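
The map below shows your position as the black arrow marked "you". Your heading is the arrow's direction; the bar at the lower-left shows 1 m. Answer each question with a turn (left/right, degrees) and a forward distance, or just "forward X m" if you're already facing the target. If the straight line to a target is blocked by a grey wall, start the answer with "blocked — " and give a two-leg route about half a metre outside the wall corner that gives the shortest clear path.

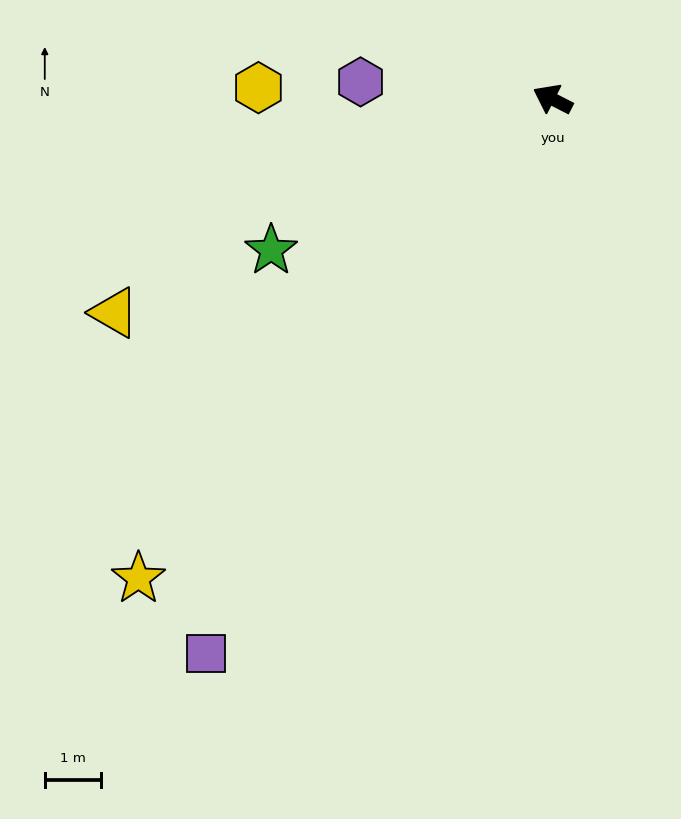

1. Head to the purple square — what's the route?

turn left 85°, forward 11.5 m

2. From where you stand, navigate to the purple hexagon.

turn left 22°, forward 3.4 m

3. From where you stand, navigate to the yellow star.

turn left 76°, forward 11.2 m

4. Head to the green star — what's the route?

turn left 55°, forward 5.6 m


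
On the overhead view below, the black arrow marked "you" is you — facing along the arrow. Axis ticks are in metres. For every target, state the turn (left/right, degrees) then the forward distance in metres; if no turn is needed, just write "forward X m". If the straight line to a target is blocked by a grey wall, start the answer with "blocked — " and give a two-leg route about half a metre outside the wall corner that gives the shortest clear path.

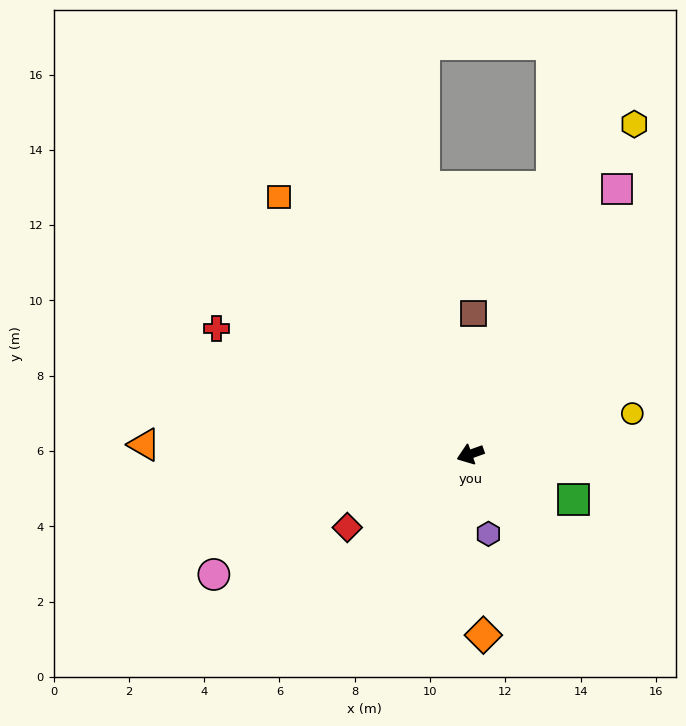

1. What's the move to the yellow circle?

turn left 174°, forward 4.4 m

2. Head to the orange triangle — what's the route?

turn right 21°, forward 8.7 m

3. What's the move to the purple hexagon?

turn left 83°, forward 2.2 m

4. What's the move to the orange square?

turn right 73°, forward 8.5 m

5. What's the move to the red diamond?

turn left 11°, forward 3.8 m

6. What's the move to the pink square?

turn right 139°, forward 8.0 m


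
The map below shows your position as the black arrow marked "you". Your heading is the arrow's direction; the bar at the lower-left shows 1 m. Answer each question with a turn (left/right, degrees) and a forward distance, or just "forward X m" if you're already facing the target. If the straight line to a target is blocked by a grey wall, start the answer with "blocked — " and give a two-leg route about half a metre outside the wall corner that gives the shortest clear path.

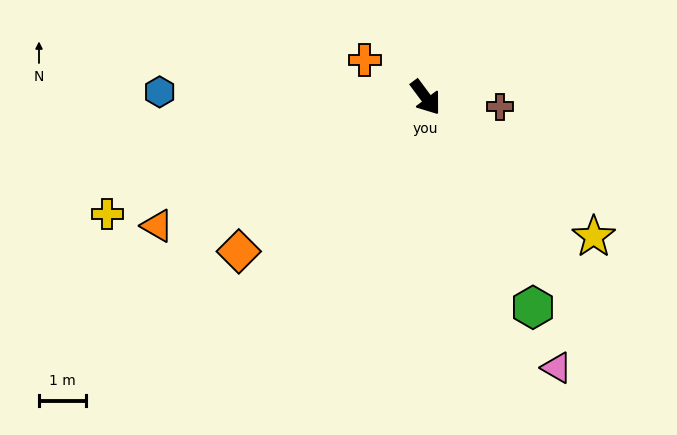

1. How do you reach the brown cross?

turn left 46°, forward 1.6 m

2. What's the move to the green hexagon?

turn right 10°, forward 5.1 m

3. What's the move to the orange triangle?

turn right 101°, forward 6.4 m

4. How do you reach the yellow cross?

turn right 107°, forward 7.3 m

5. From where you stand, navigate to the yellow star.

turn left 14°, forward 4.7 m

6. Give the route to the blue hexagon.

turn right 128°, forward 5.7 m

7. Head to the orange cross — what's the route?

turn right 158°, forward 1.5 m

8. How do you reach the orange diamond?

turn right 87°, forward 5.2 m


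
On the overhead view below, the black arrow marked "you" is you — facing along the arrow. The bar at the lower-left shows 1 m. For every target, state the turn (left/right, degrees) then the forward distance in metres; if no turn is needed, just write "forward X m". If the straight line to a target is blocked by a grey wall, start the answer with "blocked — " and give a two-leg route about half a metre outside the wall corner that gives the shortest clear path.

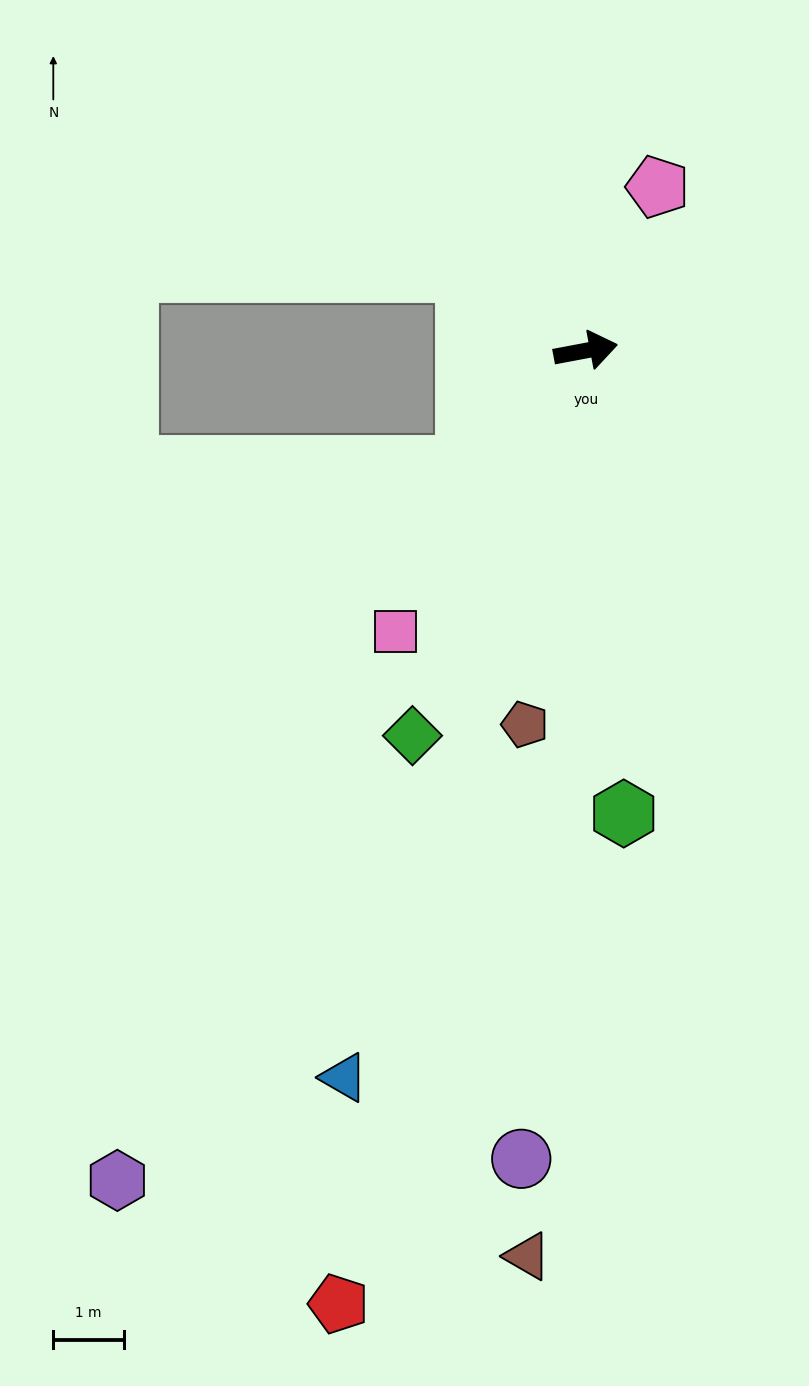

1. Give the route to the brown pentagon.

turn right 110°, forward 5.4 m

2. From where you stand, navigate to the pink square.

turn right 135°, forward 4.8 m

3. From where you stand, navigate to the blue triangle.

turn right 119°, forward 10.8 m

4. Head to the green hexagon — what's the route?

turn right 96°, forward 6.6 m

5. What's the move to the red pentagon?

turn right 115°, forward 13.9 m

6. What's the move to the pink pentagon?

turn left 56°, forward 2.5 m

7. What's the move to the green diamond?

turn right 125°, forward 6.0 m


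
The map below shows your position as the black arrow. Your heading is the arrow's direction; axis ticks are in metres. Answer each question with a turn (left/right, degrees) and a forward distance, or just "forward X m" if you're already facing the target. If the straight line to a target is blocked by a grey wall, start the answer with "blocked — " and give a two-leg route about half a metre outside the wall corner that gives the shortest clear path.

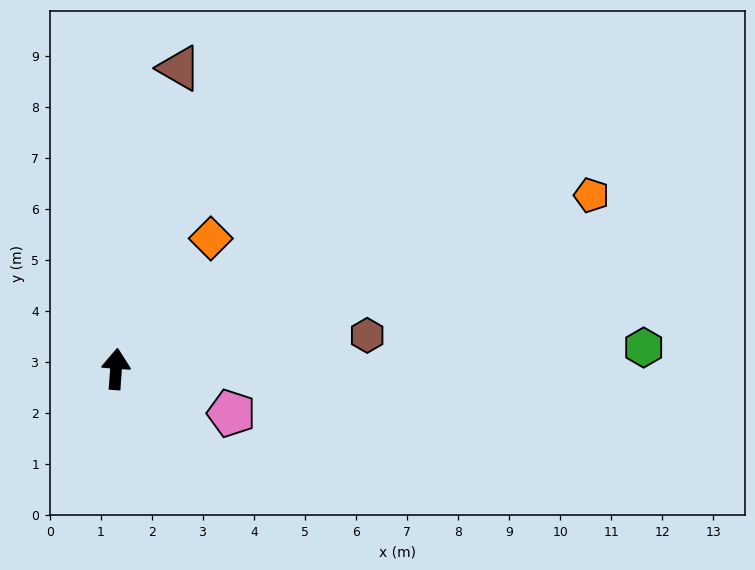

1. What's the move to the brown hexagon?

turn right 78°, forward 5.0 m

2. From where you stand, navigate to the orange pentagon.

turn right 66°, forward 9.9 m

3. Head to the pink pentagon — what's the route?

turn right 107°, forward 2.4 m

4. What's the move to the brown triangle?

turn right 8°, forward 6.0 m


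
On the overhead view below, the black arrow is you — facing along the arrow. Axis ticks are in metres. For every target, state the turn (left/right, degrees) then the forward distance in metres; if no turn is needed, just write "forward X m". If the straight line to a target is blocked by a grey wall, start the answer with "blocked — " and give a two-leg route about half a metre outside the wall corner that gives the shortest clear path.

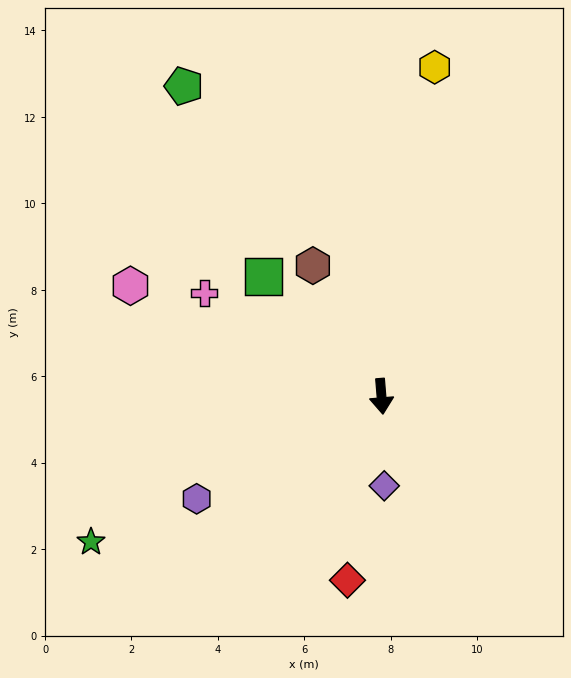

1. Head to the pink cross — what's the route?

turn right 125°, forward 4.7 m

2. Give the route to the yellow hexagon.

turn left 166°, forward 7.7 m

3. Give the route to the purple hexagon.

turn right 66°, forward 4.9 m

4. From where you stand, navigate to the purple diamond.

turn right 3°, forward 2.1 m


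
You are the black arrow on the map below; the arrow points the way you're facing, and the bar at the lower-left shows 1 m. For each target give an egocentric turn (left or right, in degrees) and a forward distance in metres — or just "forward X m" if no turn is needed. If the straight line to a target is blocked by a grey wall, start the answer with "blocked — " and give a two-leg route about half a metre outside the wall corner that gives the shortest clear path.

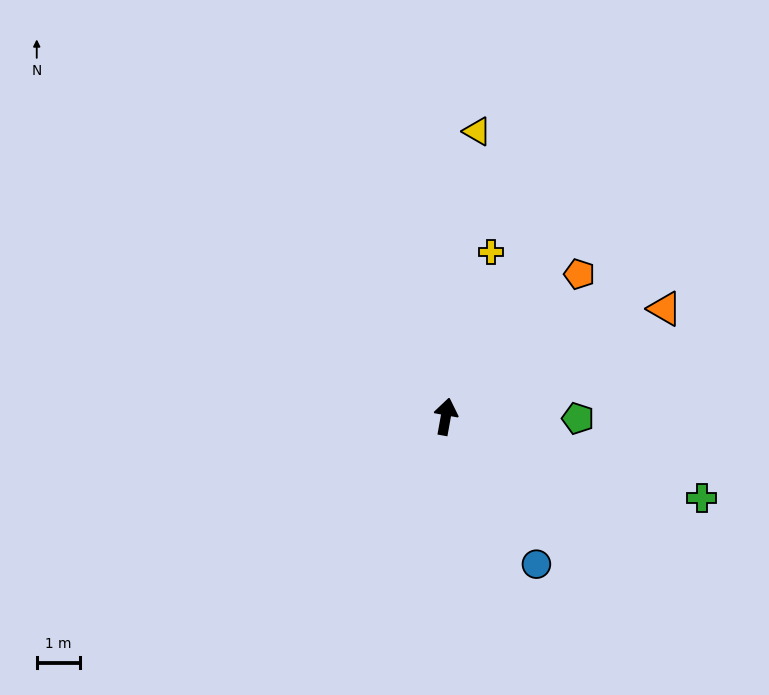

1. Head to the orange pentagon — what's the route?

turn right 33°, forward 4.5 m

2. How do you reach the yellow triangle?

turn left 4°, forward 6.7 m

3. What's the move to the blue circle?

turn right 138°, forward 4.0 m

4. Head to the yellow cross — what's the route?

turn right 5°, forward 4.0 m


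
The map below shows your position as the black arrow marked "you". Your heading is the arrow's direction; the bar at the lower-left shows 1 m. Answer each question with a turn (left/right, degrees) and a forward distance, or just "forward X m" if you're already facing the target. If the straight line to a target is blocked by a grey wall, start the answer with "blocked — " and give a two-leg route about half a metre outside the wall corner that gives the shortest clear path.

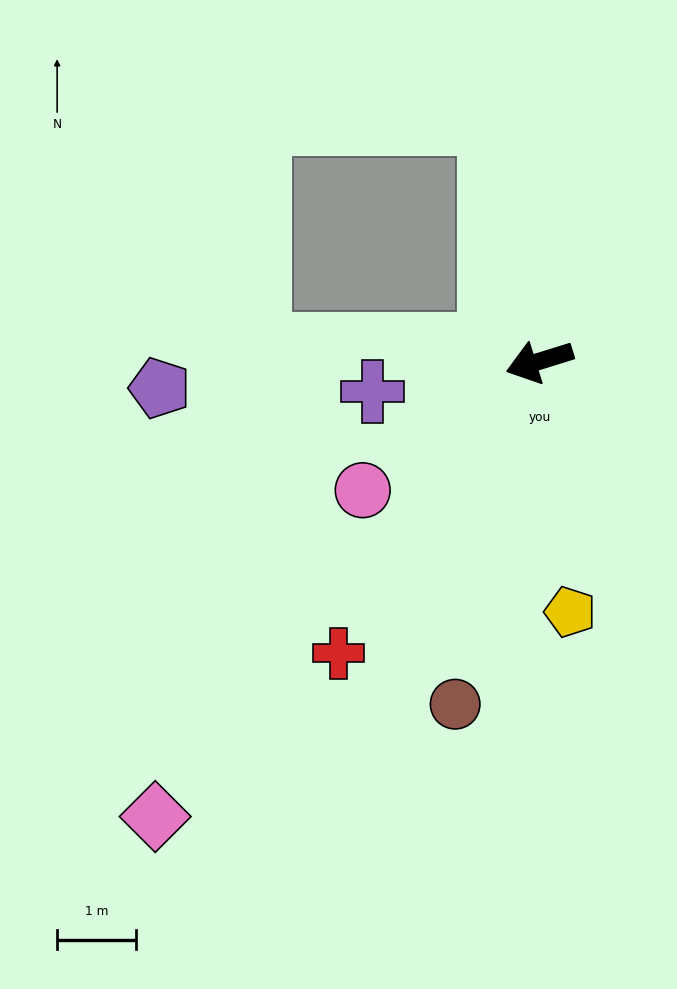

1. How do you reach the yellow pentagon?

turn left 80°, forward 3.2 m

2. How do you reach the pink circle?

turn left 19°, forward 2.8 m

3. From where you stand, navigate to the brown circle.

turn left 59°, forward 4.5 m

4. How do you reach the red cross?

turn left 38°, forward 4.5 m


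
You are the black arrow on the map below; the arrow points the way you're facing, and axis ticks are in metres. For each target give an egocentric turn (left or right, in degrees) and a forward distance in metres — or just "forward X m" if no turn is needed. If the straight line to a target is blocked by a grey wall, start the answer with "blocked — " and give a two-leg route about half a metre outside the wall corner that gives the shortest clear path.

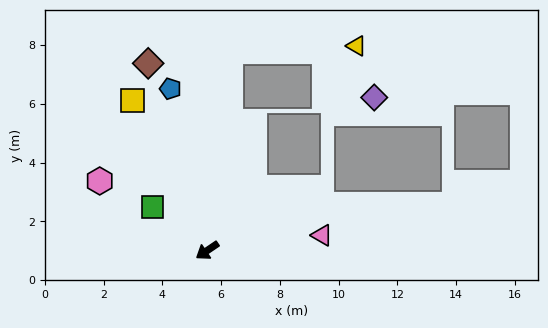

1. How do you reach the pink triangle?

turn left 153°, forward 3.9 m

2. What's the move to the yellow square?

turn right 98°, forward 5.7 m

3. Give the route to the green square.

turn right 73°, forward 2.4 m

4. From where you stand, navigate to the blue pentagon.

turn right 111°, forward 5.6 m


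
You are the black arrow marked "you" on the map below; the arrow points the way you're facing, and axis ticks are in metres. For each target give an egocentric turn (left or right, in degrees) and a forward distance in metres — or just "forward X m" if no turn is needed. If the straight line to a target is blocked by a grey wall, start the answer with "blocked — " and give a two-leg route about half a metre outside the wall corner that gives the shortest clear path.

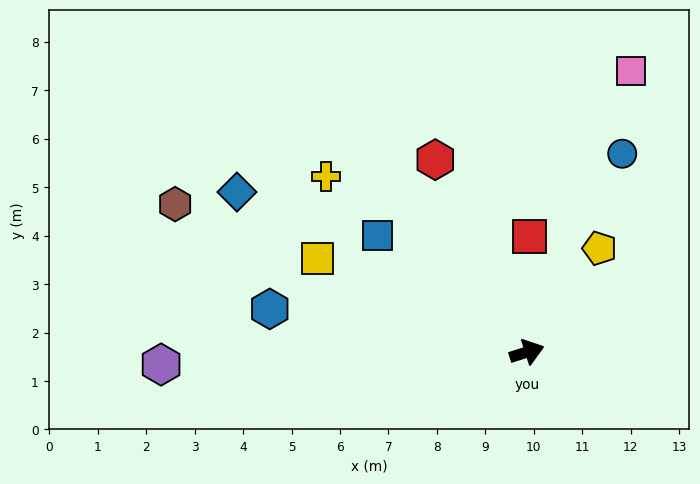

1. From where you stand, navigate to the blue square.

turn left 124°, forward 3.9 m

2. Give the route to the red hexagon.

turn left 98°, forward 4.4 m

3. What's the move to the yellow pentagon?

turn left 37°, forward 2.6 m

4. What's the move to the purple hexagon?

turn left 164°, forward 7.6 m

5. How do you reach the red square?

turn left 71°, forward 2.4 m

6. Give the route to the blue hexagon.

turn left 153°, forward 5.4 m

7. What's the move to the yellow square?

turn left 138°, forward 4.7 m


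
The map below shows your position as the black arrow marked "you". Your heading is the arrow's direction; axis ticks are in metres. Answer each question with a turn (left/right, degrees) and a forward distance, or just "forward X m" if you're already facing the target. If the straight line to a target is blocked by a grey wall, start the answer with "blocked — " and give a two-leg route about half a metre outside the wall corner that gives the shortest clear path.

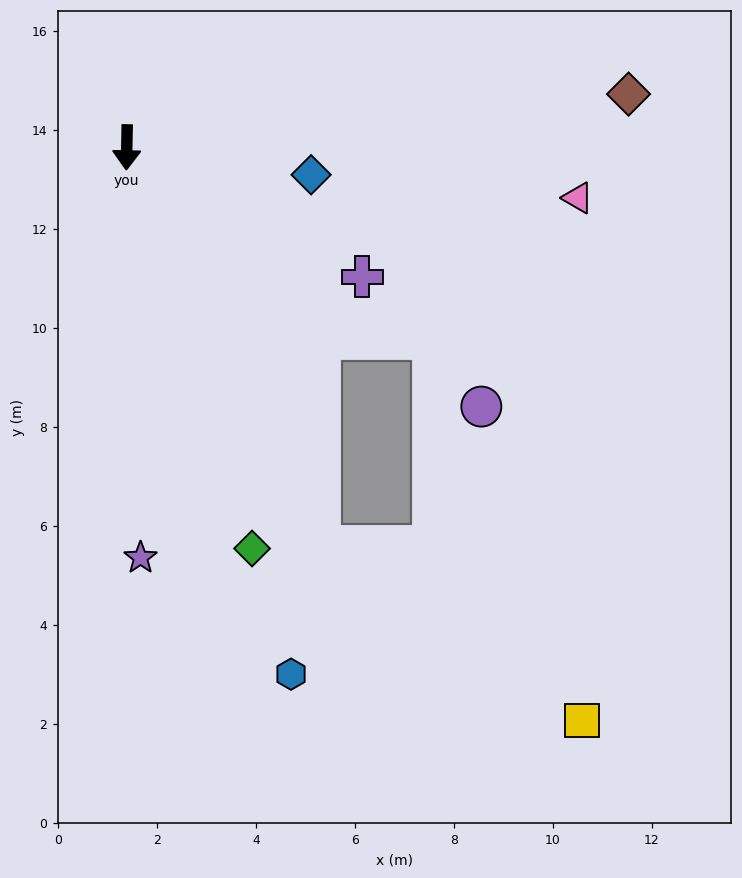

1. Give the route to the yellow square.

blocked — turn left 27°, forward 9.0 m, then turn left 31°, forward 6.4 m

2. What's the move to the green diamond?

turn left 19°, forward 8.5 m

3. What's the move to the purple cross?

turn left 62°, forward 5.4 m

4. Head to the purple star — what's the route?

turn left 3°, forward 8.3 m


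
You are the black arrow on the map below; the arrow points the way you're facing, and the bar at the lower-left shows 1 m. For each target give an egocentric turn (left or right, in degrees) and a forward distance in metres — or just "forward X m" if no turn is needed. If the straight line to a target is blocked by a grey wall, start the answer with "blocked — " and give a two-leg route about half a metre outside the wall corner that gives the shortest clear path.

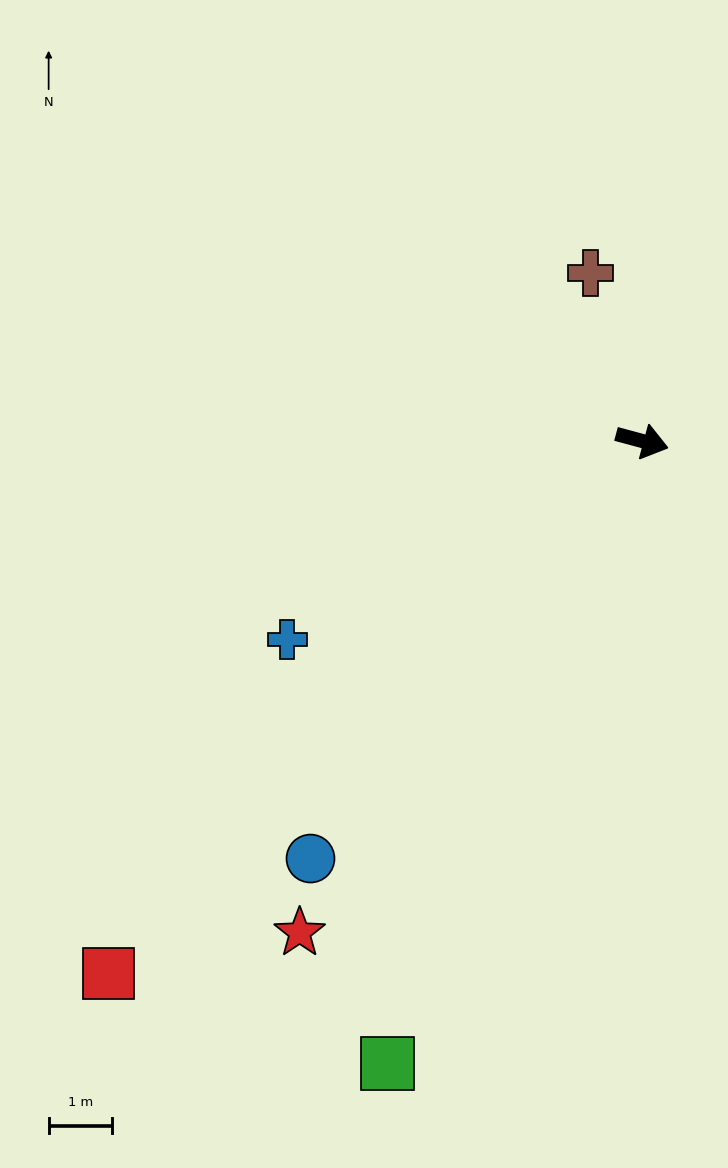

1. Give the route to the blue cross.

turn right 136°, forward 6.4 m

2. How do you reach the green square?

turn right 97°, forward 10.6 m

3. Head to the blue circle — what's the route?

turn right 113°, forward 8.4 m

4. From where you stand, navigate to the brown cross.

turn left 122°, forward 2.8 m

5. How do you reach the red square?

turn right 120°, forward 11.8 m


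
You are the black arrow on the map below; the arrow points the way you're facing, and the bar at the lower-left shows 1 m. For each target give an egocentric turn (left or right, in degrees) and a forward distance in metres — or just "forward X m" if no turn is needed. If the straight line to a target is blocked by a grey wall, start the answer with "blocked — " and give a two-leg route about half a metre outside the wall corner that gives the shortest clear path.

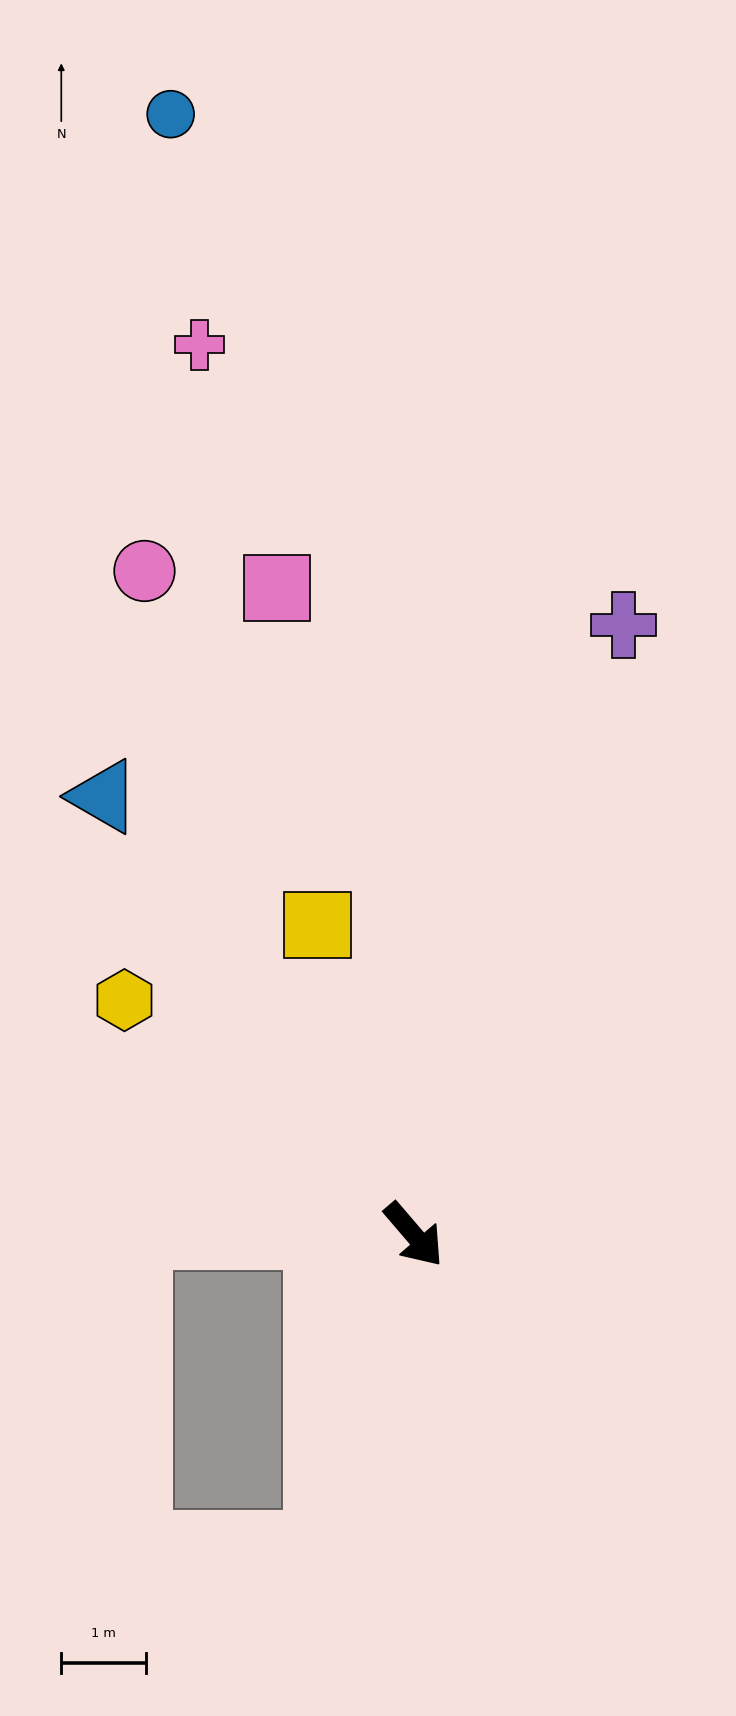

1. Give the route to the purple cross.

turn left 120°, forward 7.6 m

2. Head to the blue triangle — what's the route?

turn left 175°, forward 6.3 m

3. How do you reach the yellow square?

turn left 157°, forward 3.8 m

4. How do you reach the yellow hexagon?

turn right 170°, forward 4.4 m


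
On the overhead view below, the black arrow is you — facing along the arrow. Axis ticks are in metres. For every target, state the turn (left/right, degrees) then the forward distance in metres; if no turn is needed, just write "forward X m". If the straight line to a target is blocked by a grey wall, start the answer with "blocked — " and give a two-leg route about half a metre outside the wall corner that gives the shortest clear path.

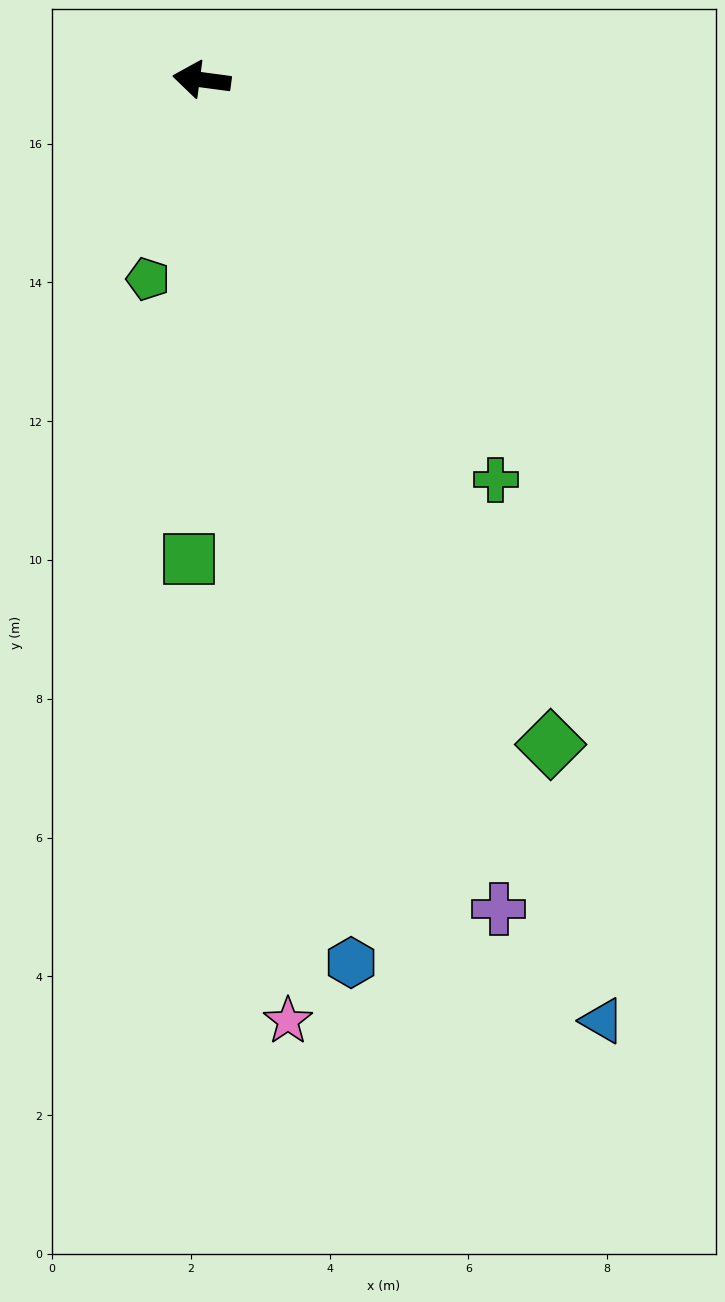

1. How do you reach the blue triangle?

turn left 121°, forward 14.7 m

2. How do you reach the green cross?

turn left 134°, forward 7.2 m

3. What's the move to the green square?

turn left 96°, forward 6.9 m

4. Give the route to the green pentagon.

turn left 83°, forward 3.0 m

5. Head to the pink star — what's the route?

turn left 103°, forward 13.6 m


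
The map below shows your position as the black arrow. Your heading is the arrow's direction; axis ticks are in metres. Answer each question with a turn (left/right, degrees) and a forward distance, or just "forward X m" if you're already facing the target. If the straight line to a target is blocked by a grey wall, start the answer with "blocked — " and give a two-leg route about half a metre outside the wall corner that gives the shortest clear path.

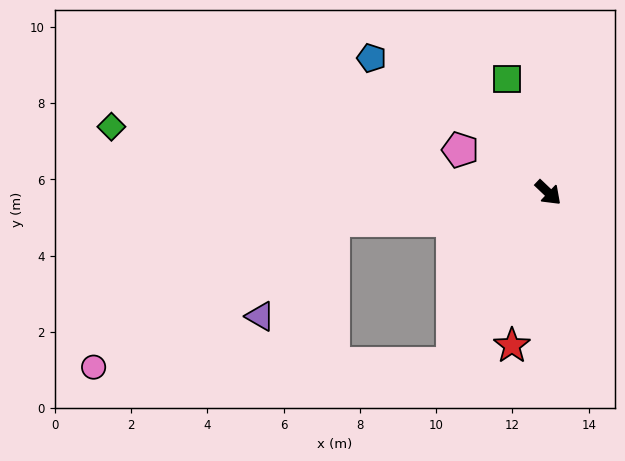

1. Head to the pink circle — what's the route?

blocked — turn right 129°, forward 5.7 m, then turn left 24°, forward 7.4 m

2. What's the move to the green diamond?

turn right 145°, forward 11.6 m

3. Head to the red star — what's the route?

turn right 60°, forward 4.1 m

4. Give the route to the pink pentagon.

turn right 162°, forward 2.6 m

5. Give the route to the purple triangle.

blocked — turn right 129°, forward 5.7 m, then turn left 45°, forward 3.2 m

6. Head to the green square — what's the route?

turn left 154°, forward 3.2 m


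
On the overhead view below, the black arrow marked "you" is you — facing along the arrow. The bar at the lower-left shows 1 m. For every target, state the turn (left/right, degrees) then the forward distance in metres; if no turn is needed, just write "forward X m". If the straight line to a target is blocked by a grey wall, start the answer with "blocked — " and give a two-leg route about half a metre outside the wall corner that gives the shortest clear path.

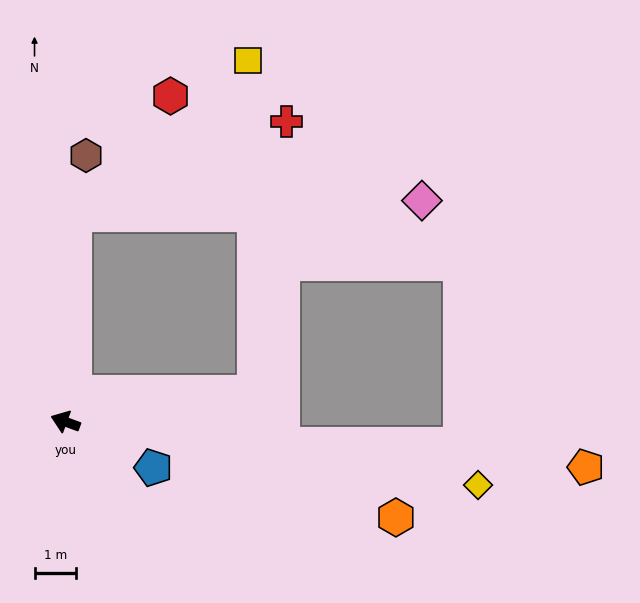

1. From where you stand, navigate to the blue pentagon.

turn left 173°, forward 2.4 m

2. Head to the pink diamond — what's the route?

blocked — turn right 72°, forward 5.0 m, then turn right 86°, forward 8.4 m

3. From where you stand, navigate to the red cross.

blocked — turn right 72°, forward 5.0 m, then turn right 64°, forward 5.6 m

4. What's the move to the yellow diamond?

turn right 168°, forward 10.0 m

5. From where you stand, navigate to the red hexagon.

blocked — turn right 72°, forward 5.0 m, then turn right 37°, forward 3.7 m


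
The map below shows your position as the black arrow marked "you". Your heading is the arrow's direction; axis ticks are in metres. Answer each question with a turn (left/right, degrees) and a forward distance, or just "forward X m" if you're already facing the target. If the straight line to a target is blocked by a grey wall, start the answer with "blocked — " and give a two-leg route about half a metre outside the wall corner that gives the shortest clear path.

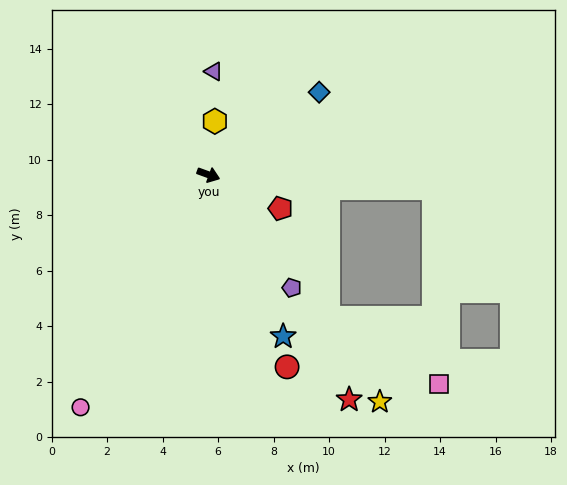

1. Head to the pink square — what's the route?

blocked — turn left 17°, forward 8.1 m, then turn right 85°, forward 7.0 m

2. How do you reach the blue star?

turn right 45°, forward 6.4 m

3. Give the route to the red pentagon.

turn right 5°, forward 2.9 m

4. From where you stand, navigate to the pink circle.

turn right 99°, forward 9.6 m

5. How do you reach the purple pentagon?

turn right 34°, forward 5.1 m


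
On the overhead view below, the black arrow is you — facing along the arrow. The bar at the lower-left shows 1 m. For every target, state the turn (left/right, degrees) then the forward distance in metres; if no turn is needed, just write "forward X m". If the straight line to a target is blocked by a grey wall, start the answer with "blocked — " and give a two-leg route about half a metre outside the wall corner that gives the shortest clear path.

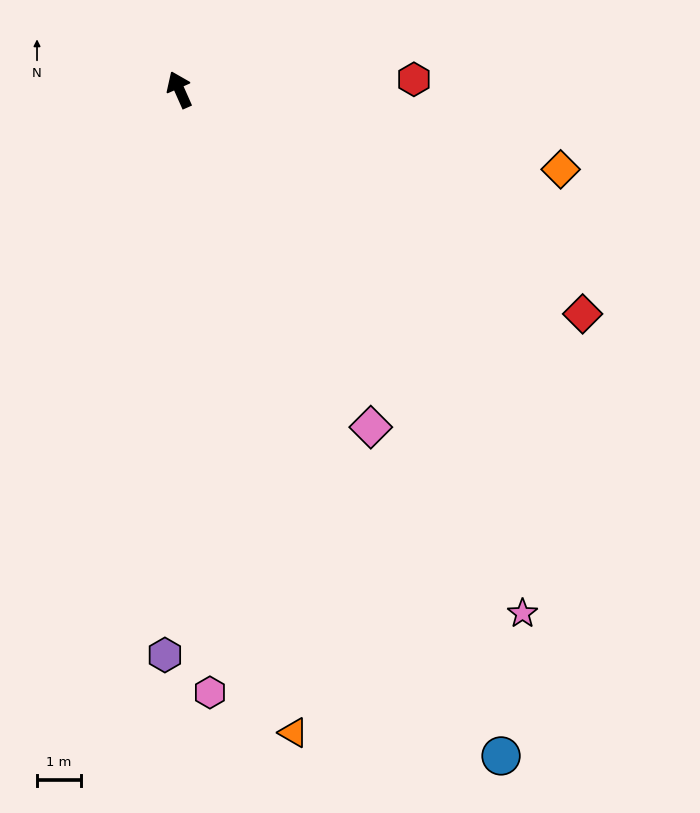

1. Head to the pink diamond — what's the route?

turn right 174°, forward 8.8 m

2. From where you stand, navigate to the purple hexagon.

turn left 155°, forward 12.8 m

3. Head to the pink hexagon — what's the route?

turn left 159°, forward 13.6 m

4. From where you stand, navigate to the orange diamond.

turn right 126°, forward 8.8 m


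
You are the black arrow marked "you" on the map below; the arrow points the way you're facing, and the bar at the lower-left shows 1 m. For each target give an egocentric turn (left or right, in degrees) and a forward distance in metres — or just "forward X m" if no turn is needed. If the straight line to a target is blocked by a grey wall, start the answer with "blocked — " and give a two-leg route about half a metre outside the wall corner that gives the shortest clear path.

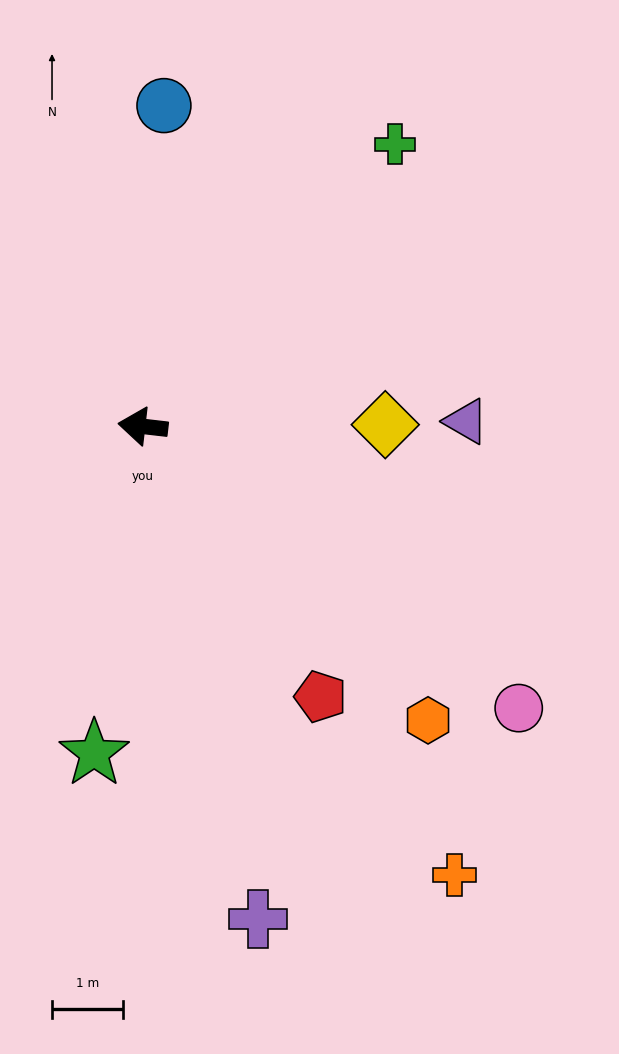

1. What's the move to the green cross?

turn right 125°, forward 5.4 m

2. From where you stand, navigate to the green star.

turn left 88°, forward 4.7 m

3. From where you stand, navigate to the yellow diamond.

turn right 173°, forward 3.4 m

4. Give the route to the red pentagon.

turn left 130°, forward 4.6 m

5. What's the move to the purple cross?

turn left 110°, forward 7.2 m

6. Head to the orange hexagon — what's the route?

turn left 141°, forward 5.8 m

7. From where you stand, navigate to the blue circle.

turn right 87°, forward 4.5 m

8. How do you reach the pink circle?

turn left 150°, forward 6.6 m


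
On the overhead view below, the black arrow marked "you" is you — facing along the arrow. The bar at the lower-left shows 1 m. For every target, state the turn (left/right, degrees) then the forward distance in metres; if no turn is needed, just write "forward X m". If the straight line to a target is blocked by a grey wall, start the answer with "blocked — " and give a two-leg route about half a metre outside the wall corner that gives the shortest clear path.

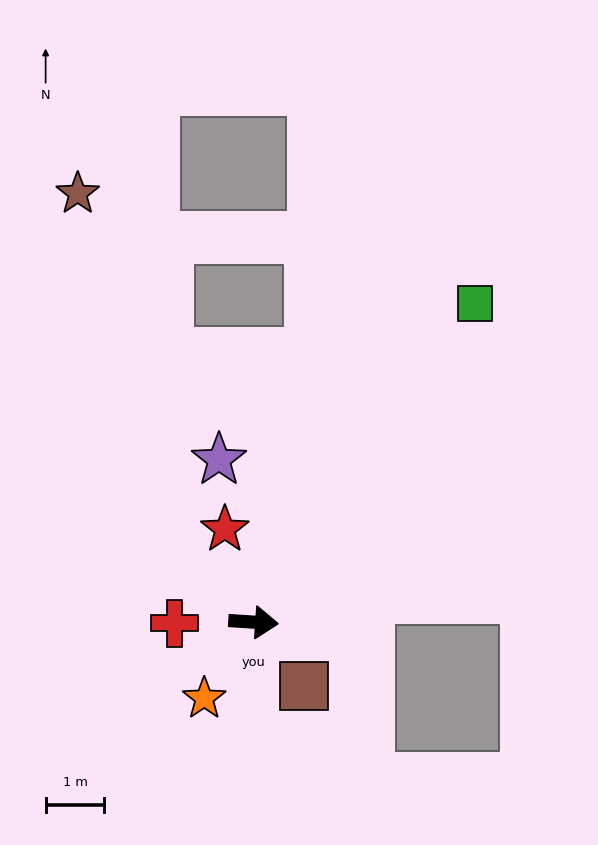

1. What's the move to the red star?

turn left 111°, forward 1.7 m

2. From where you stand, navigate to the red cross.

turn right 175°, forward 1.3 m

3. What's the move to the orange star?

turn right 119°, forward 1.5 m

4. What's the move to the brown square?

turn right 48°, forward 1.4 m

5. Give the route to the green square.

turn left 59°, forward 6.6 m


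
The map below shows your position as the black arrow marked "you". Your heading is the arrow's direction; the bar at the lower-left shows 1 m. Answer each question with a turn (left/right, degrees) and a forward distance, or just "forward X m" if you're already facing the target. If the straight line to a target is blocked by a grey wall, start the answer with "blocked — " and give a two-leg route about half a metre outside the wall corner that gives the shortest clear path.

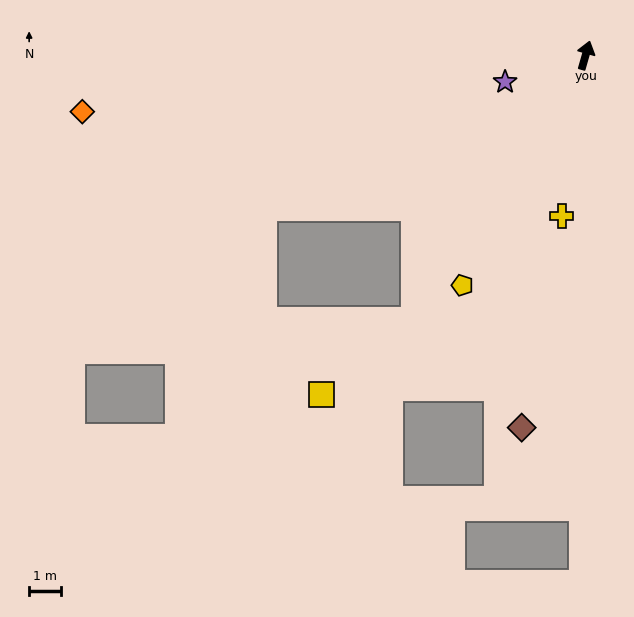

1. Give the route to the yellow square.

blocked — turn left 163°, forward 9.9 m, then turn right 19°, forward 3.7 m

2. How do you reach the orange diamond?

turn left 112°, forward 15.9 m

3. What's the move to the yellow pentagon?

turn left 168°, forward 8.2 m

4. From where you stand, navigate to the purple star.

turn left 124°, forward 2.7 m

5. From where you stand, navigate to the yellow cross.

turn right 172°, forward 5.1 m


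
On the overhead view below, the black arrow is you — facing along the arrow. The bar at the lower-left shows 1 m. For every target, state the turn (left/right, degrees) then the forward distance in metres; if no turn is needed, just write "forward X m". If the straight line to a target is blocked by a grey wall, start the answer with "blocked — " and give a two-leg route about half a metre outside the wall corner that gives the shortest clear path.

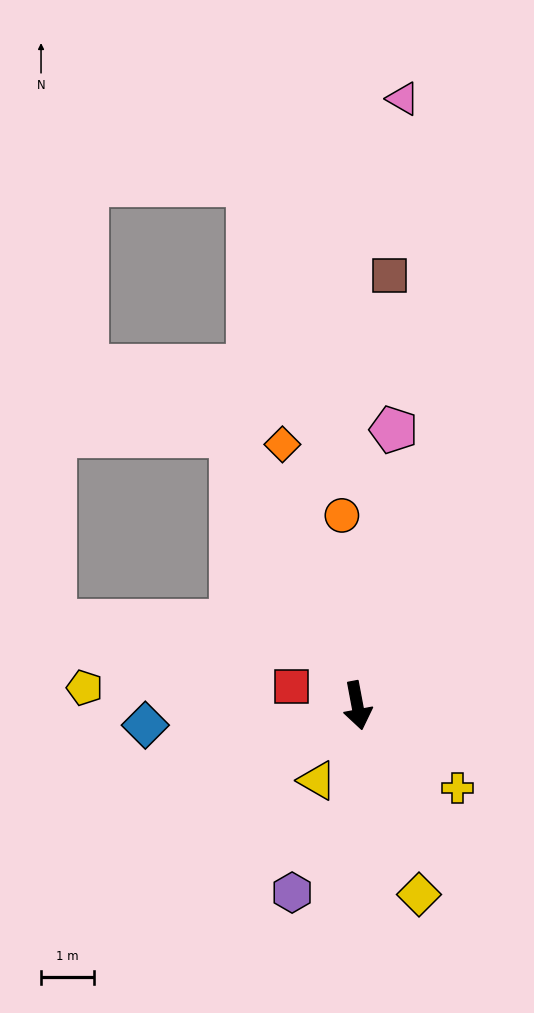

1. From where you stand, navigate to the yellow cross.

turn left 40°, forward 2.5 m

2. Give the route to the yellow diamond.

turn left 7°, forward 3.8 m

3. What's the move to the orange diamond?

turn right 175°, forward 5.1 m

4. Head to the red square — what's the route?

turn right 117°, forward 1.3 m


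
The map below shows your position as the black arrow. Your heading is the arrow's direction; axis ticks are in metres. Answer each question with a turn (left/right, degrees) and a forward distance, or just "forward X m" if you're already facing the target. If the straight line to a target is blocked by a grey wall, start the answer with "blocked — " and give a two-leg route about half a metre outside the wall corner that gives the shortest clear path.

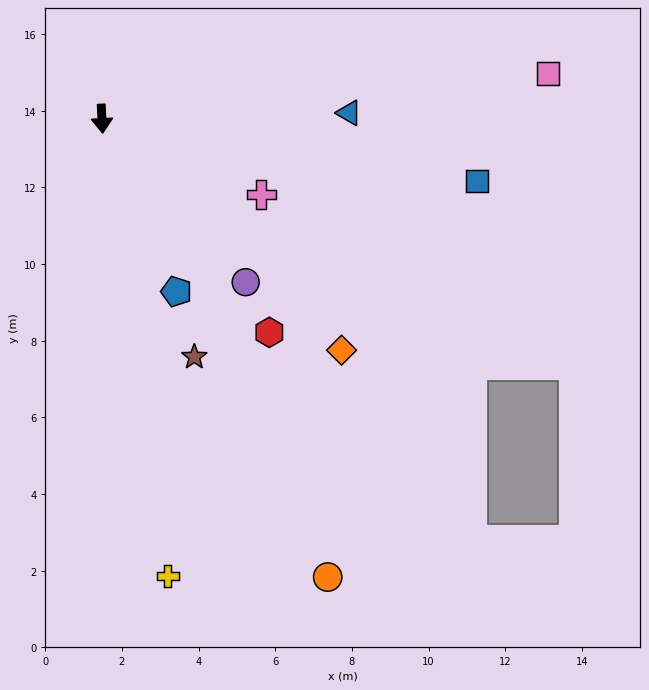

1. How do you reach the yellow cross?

turn left 5°, forward 12.1 m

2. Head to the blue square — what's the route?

turn left 78°, forward 9.9 m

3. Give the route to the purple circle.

turn left 38°, forward 5.7 m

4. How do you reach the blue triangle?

turn left 88°, forward 6.5 m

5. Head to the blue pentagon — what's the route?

turn left 20°, forward 4.9 m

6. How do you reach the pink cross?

turn left 62°, forward 4.6 m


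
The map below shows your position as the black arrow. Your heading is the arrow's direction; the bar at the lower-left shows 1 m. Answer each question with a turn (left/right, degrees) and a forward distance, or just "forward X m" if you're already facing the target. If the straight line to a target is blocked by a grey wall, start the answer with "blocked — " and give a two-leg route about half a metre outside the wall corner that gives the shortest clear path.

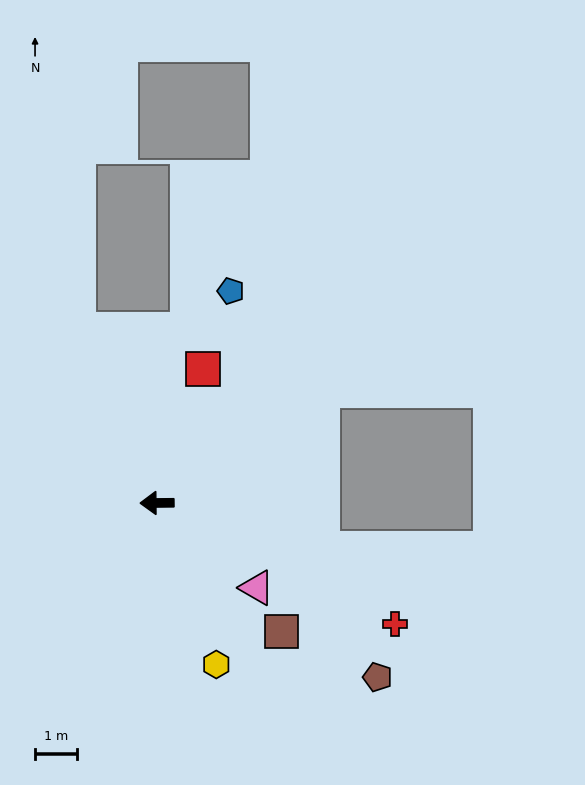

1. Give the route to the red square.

turn right 109°, forward 3.4 m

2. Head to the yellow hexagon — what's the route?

turn left 110°, forward 4.1 m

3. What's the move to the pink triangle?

turn left 139°, forward 3.1 m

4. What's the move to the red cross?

turn left 152°, forward 6.4 m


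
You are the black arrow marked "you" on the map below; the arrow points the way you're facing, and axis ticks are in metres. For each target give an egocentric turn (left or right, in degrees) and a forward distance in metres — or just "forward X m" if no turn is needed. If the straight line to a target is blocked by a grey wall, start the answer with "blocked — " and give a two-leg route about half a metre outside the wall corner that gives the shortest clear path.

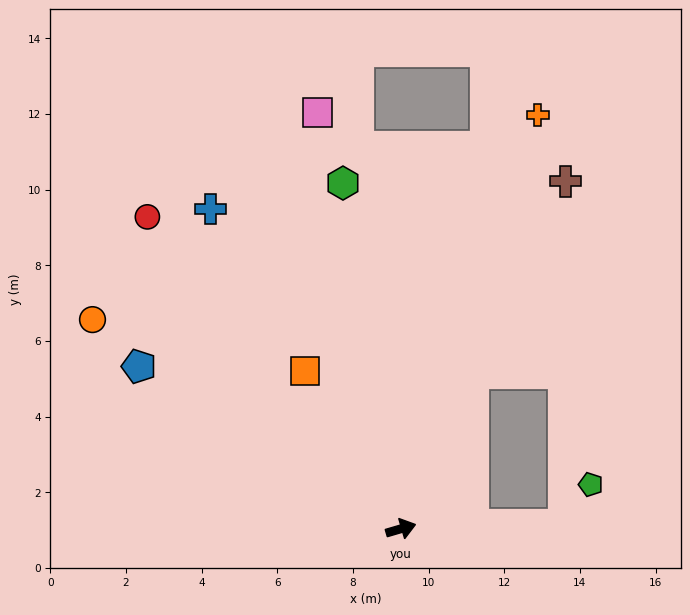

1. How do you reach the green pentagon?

blocked — turn right 15°, forward 4.3 m, then turn left 55°, forward 1.3 m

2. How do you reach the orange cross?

turn left 55°, forward 11.5 m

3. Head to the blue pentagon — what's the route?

turn left 132°, forward 8.1 m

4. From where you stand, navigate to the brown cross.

turn left 48°, forward 10.2 m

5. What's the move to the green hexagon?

turn left 83°, forward 9.3 m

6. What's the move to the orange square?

turn left 105°, forward 4.9 m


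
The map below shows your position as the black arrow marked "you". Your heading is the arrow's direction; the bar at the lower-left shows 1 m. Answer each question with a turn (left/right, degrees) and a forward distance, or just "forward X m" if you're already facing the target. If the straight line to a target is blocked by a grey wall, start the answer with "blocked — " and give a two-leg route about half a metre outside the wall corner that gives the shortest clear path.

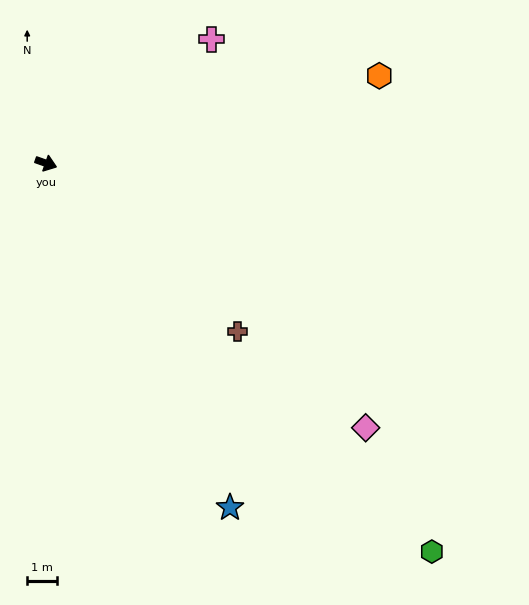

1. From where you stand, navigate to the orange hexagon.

turn left 34°, forward 11.4 m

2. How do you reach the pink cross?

turn left 56°, forward 6.9 m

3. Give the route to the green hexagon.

turn right 26°, forward 18.1 m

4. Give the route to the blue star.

turn right 42°, forward 12.9 m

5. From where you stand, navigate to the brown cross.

turn right 22°, forward 8.4 m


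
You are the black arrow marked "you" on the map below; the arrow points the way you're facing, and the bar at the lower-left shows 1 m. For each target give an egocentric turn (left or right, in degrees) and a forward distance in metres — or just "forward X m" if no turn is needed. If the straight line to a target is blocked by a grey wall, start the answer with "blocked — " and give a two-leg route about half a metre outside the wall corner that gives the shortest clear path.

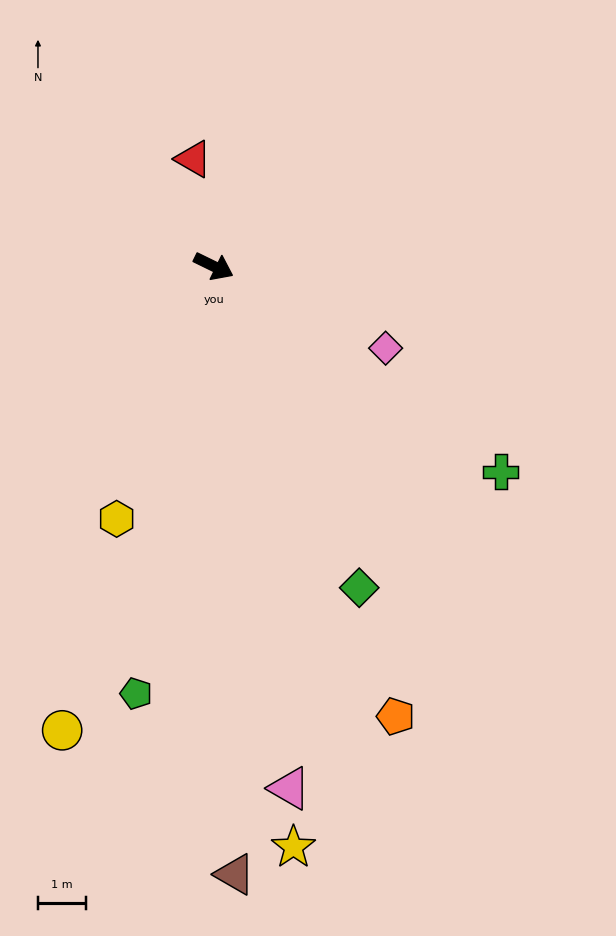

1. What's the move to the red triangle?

turn left 127°, forward 2.3 m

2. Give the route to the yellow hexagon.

turn right 85°, forward 5.6 m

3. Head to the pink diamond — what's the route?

forward 3.9 m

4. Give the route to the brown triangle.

turn right 62°, forward 12.6 m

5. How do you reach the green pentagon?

turn right 74°, forward 9.0 m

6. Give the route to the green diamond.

turn right 40°, forward 7.3 m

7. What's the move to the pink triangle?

turn right 56°, forward 10.9 m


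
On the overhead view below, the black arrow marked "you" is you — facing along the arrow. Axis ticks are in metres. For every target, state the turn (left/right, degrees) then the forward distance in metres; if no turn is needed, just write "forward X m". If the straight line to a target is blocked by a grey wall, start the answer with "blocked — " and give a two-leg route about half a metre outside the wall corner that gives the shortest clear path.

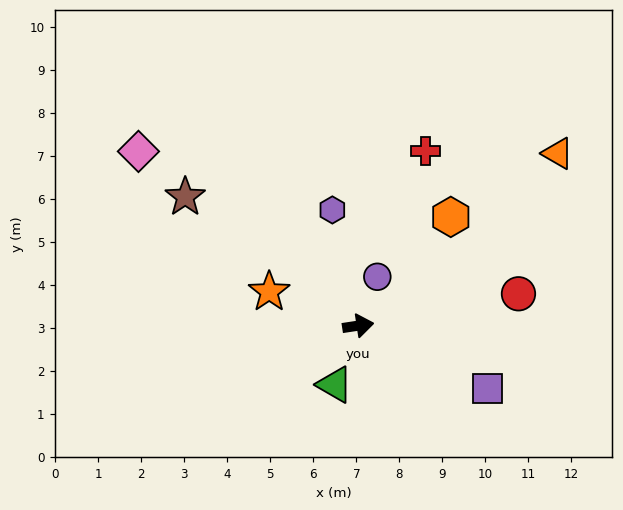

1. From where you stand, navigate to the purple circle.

turn left 60°, forward 1.2 m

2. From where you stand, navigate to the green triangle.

turn right 120°, forward 1.5 m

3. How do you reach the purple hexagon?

turn left 94°, forward 2.8 m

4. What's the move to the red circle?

turn left 3°, forward 3.8 m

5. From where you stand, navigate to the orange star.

turn left 151°, forward 2.2 m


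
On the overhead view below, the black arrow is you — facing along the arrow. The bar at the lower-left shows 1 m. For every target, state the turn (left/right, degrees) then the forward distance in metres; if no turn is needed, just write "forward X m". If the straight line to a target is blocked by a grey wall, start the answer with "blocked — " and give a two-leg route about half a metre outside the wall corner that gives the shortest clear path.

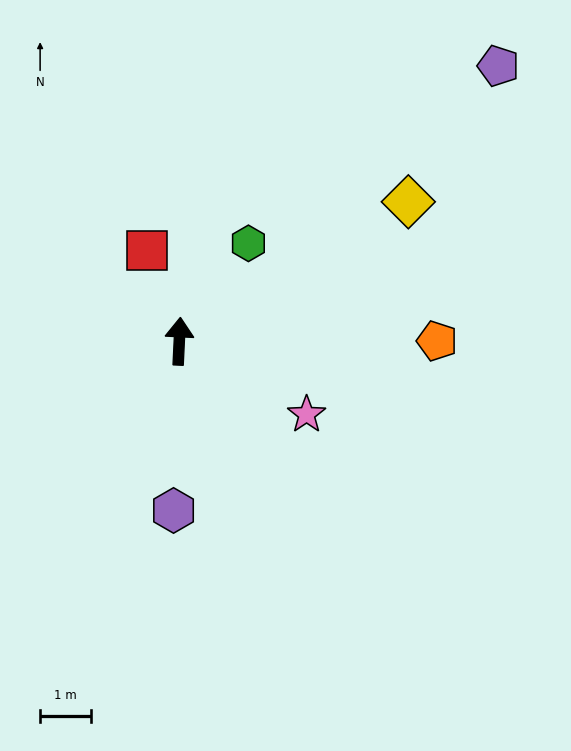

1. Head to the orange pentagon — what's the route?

turn right 87°, forward 5.0 m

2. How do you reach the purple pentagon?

turn right 46°, forward 8.2 m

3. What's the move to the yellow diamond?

turn right 56°, forward 5.2 m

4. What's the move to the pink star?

turn right 117°, forward 2.9 m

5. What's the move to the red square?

turn left 22°, forward 1.9 m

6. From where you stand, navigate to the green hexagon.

turn right 33°, forward 2.3 m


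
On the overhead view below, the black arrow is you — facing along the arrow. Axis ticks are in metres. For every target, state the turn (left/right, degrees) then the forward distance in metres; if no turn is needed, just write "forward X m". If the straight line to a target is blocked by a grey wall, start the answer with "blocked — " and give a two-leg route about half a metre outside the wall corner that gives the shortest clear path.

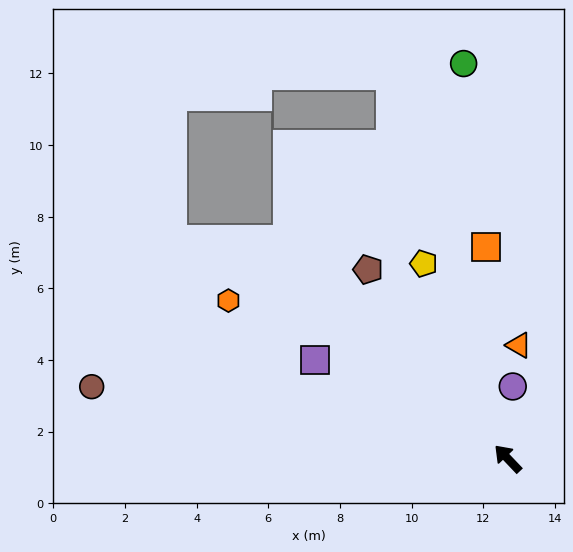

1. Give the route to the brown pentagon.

turn right 7°, forward 6.6 m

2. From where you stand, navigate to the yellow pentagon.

turn right 20°, forward 5.9 m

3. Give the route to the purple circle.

turn right 48°, forward 2.0 m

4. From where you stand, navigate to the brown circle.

turn left 37°, forward 11.8 m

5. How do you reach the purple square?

turn left 19°, forward 6.0 m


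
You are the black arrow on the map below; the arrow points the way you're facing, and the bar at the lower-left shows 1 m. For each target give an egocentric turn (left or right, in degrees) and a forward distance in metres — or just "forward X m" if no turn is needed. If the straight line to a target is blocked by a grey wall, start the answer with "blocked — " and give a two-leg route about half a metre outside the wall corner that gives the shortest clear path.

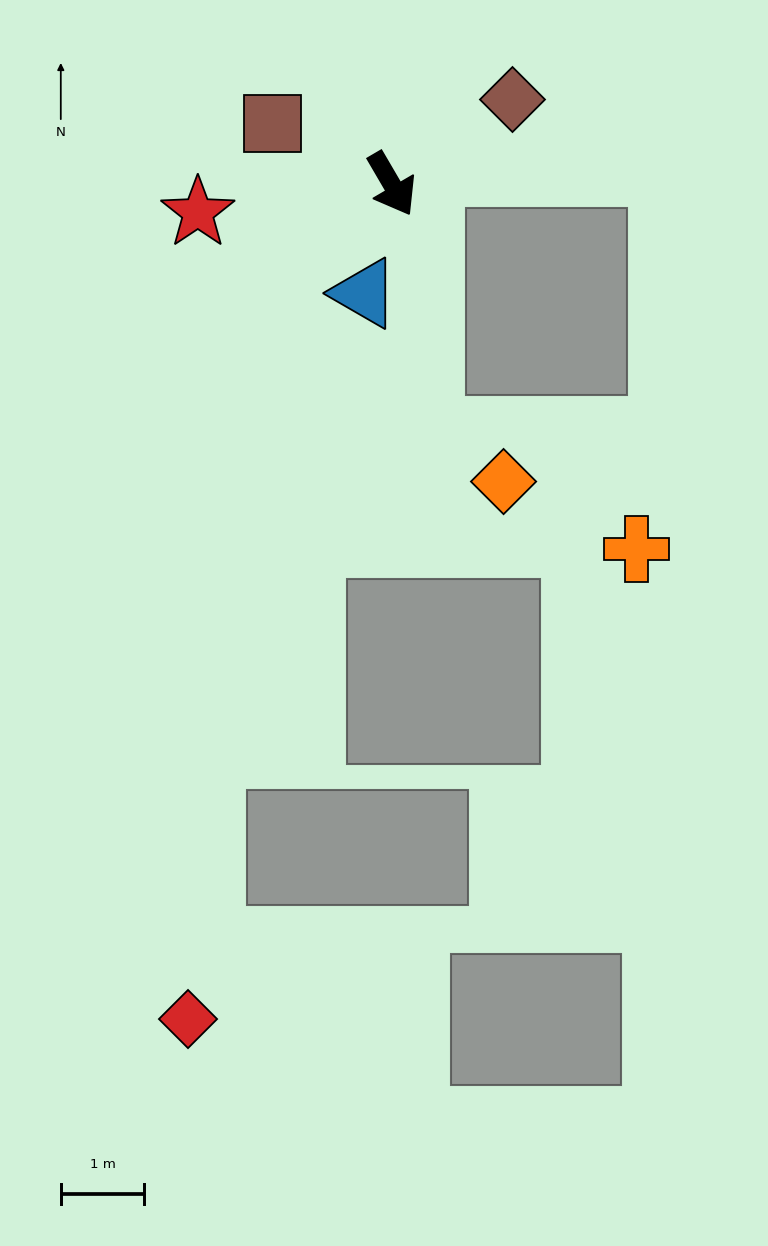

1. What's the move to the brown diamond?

turn left 95°, forward 1.8 m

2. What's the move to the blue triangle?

turn right 44°, forward 1.3 m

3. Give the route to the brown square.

turn right 147°, forward 1.6 m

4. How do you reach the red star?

turn right 112°, forward 2.3 m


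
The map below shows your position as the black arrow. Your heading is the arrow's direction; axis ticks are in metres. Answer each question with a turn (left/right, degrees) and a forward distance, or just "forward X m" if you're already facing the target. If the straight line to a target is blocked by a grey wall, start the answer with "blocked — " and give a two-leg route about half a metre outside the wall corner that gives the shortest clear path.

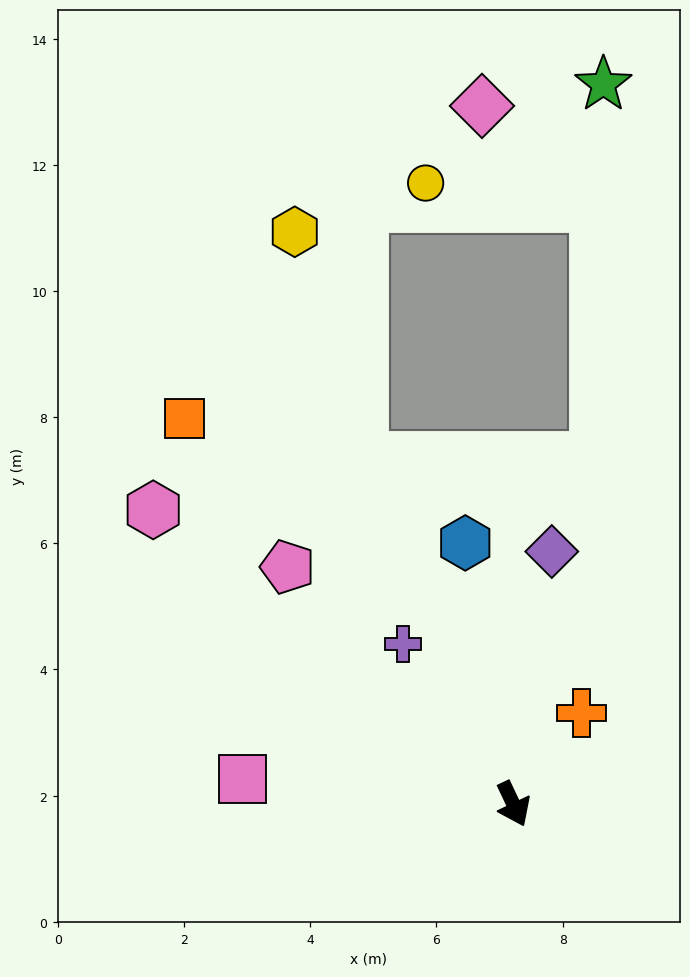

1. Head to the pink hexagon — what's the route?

turn right 155°, forward 7.4 m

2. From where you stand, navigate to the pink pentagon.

turn right 162°, forward 5.2 m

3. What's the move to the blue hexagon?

turn left 165°, forward 4.2 m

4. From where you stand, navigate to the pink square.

turn right 121°, forward 4.3 m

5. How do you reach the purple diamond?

turn left 146°, forward 4.0 m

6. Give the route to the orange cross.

turn left 118°, forward 1.8 m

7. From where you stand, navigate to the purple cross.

turn right 171°, forward 3.1 m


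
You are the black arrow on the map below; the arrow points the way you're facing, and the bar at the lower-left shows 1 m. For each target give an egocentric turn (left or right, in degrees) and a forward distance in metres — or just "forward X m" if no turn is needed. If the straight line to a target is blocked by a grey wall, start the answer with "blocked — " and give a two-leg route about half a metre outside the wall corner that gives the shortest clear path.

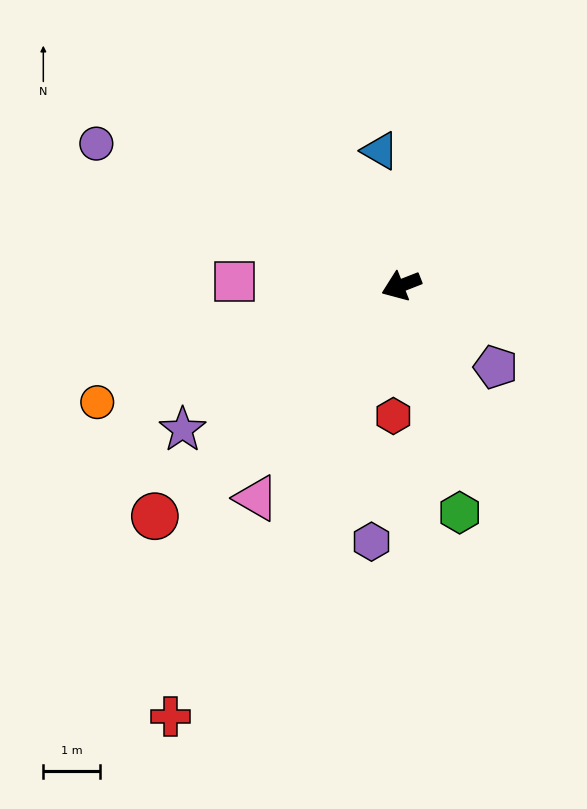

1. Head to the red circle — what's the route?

turn left 22°, forward 5.9 m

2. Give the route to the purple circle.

turn right 46°, forward 5.9 m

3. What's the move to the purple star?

turn left 12°, forward 4.6 m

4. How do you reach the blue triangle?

turn right 102°, forward 2.4 m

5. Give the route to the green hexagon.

turn left 83°, forward 4.1 m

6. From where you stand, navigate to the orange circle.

forward 5.7 m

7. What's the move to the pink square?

turn right 23°, forward 2.9 m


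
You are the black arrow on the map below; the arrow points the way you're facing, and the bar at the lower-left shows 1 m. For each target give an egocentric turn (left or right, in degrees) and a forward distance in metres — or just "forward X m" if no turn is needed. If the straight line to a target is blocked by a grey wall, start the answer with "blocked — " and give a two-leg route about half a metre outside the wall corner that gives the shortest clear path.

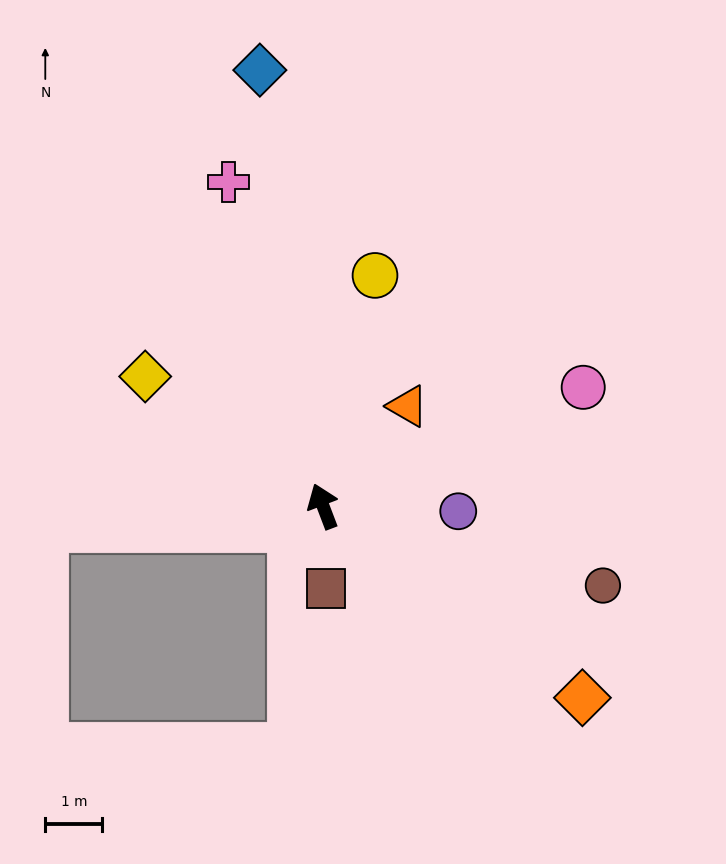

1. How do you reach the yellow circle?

turn right 34°, forward 4.1 m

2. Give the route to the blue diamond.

turn right 13°, forward 7.7 m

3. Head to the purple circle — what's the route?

turn right 113°, forward 2.4 m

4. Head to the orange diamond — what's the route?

turn right 147°, forward 5.6 m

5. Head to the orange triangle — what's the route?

turn right 61°, forward 2.3 m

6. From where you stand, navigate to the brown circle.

turn right 127°, forward 5.1 m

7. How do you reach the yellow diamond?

turn left 33°, forward 3.9 m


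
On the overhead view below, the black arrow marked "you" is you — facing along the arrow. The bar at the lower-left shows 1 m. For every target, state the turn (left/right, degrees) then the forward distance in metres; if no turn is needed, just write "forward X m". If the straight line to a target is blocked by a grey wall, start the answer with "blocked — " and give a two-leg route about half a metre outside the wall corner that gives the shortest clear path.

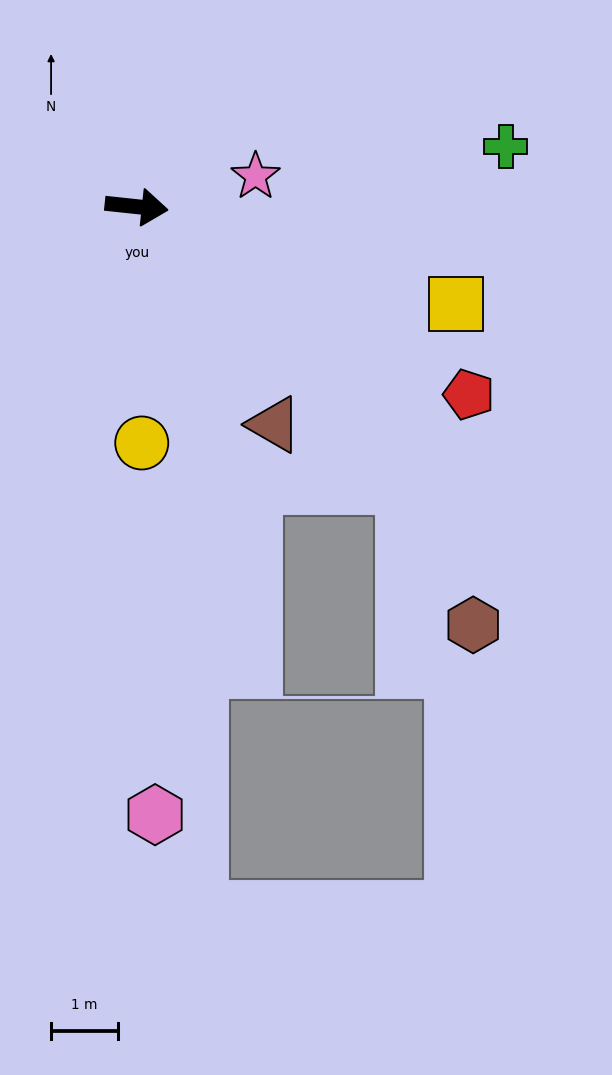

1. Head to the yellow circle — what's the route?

turn right 83°, forward 3.5 m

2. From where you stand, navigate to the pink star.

turn left 20°, forward 1.8 m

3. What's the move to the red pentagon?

turn right 23°, forward 5.7 m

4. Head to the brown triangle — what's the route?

turn right 52°, forward 3.8 m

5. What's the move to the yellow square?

turn right 11°, forward 5.0 m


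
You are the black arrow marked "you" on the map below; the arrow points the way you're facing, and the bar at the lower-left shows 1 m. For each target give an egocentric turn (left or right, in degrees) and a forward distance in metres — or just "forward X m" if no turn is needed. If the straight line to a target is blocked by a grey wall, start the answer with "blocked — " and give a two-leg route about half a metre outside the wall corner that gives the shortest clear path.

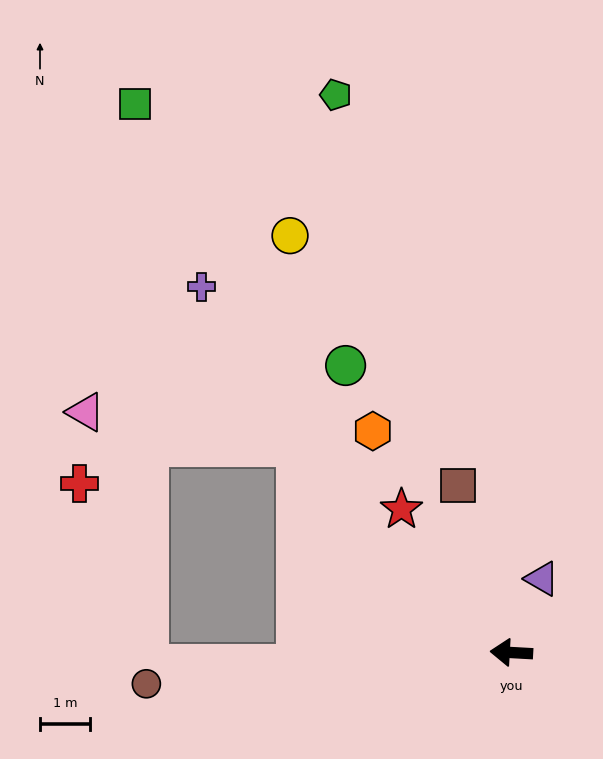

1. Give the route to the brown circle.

turn left 8°, forward 7.4 m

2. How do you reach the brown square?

turn right 69°, forward 3.5 m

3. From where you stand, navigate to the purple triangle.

turn right 109°, forward 1.6 m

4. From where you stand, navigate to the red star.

turn right 49°, forward 3.6 m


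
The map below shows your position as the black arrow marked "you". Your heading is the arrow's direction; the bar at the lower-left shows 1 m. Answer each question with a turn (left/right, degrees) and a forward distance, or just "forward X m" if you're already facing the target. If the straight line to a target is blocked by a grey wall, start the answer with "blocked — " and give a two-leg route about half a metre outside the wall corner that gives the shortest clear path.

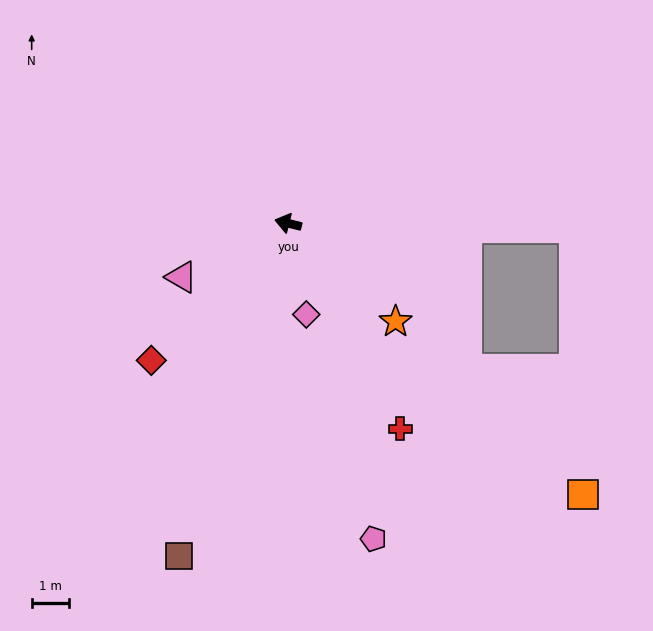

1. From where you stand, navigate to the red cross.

turn left 133°, forward 6.3 m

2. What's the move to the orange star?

turn left 152°, forward 3.9 m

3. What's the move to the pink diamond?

turn left 115°, forward 2.5 m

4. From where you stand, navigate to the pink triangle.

turn left 41°, forward 3.2 m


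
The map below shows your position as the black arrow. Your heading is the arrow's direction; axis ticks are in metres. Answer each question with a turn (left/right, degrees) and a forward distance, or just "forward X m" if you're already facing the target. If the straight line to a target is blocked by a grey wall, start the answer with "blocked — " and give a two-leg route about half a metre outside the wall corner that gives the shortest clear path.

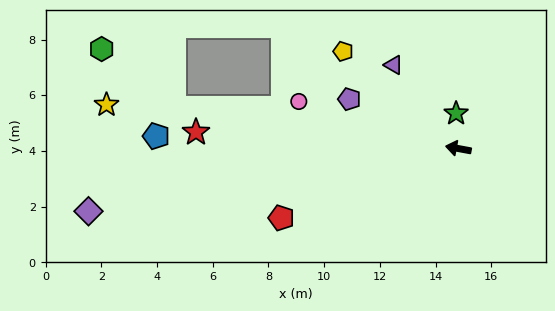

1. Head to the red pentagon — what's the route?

turn left 32°, forward 6.8 m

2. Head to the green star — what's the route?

turn right 76°, forward 1.3 m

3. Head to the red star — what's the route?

turn left 7°, forward 9.4 m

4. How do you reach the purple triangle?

turn right 42°, forward 3.8 m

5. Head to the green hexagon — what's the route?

blocked — turn left 2°, forward 10.3 m, then turn right 30°, forward 3.4 m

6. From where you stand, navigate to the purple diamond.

turn left 20°, forward 13.5 m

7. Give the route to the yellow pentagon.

turn right 30°, forward 5.4 m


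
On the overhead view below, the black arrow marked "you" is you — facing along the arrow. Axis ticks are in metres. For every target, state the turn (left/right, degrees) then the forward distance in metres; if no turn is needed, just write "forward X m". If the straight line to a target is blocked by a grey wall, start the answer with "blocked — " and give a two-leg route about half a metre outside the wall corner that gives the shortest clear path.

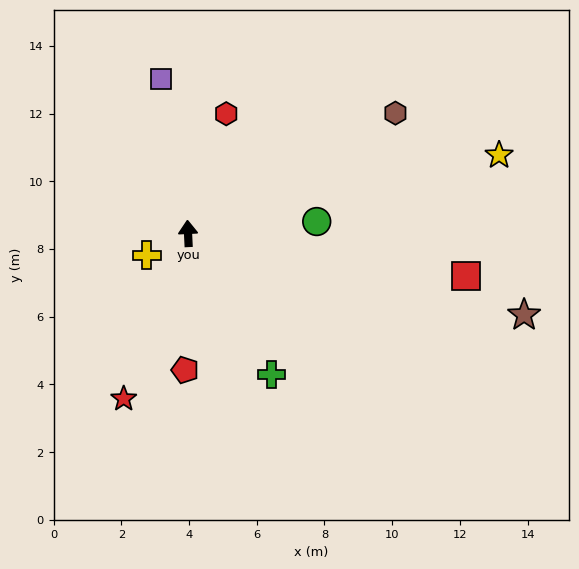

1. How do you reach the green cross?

turn right 152°, forward 4.8 m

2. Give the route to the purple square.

turn left 7°, forward 4.6 m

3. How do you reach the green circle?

turn right 87°, forward 3.8 m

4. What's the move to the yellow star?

turn right 79°, forward 9.5 m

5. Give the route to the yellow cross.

turn left 115°, forward 1.4 m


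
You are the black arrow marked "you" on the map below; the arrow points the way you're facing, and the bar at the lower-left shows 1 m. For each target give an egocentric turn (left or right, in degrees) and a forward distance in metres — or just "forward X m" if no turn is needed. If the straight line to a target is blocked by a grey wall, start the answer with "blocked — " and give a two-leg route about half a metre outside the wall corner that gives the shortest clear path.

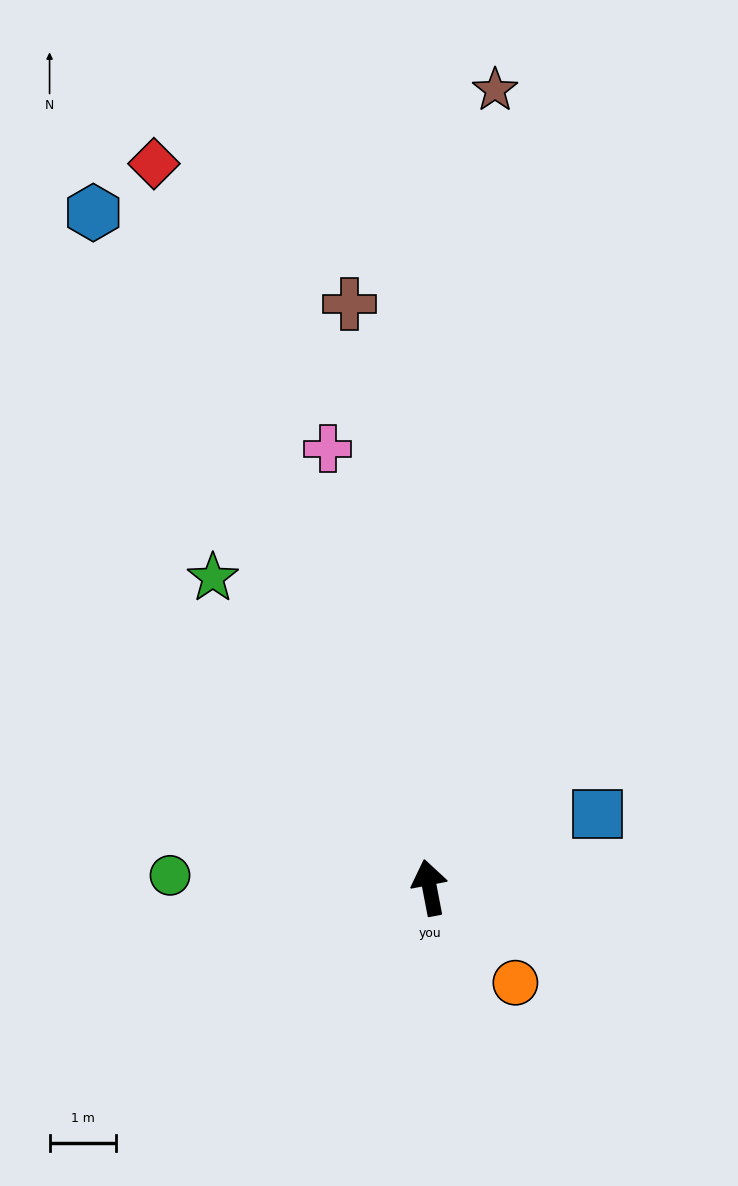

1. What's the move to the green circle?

turn left 76°, forward 3.9 m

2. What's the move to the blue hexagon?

turn left 16°, forward 11.4 m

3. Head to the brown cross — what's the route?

turn right 3°, forward 8.9 m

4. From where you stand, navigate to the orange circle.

turn right 149°, forward 1.9 m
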